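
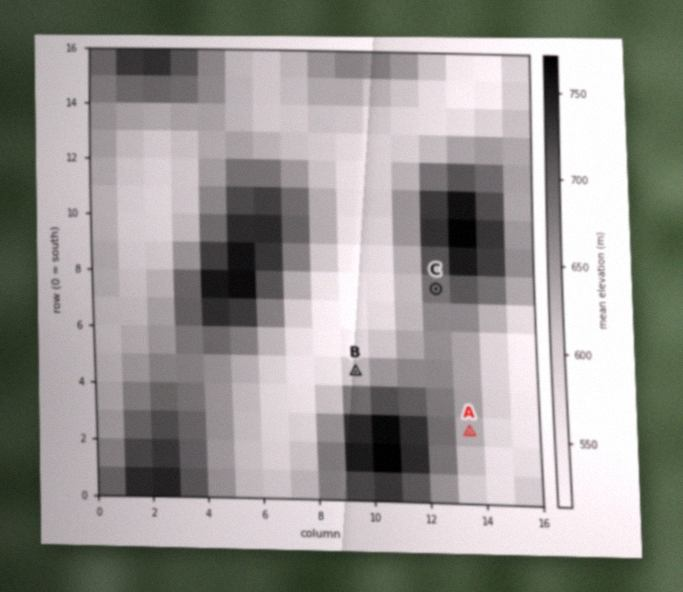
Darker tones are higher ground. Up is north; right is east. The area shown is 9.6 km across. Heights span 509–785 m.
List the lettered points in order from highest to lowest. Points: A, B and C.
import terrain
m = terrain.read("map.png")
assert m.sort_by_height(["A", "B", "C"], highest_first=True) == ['C', 'A', 'B']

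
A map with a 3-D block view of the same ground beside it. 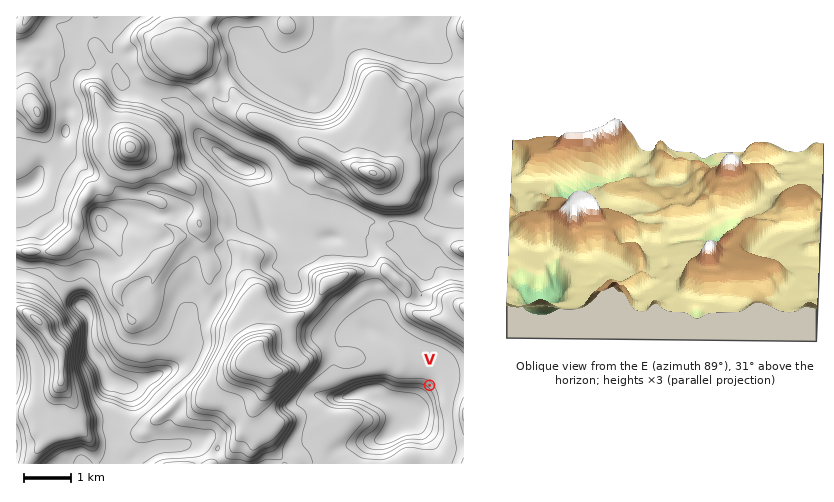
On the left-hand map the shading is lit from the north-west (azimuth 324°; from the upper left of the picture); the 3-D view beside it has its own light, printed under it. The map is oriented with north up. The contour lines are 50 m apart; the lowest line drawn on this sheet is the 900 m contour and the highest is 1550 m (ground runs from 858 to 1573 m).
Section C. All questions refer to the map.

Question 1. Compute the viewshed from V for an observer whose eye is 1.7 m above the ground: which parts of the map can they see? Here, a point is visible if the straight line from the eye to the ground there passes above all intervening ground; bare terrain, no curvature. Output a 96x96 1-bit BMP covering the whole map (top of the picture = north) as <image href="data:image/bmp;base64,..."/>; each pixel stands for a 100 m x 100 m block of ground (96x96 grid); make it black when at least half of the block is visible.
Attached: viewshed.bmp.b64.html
<image width="96" height="96" href="data:image/bmp;base64,Qk2+BAAAAAAAAD4AAAAoAAAAYAAAAGAAAAABAAEAAAAAAIAEAAATCwAAEwsAAAIAAAAAAAAA////AAAAAAAAAAAAAAAAP/v/gCMAAAAAAAAA////9/EAAAAAAAARwH////AAAAAAAAABwD////gAAAAAAAADwA////gAAAAAAAABwAf///gAAAAAAAAB4AP///gAAAAAAAAA8AH///gAAAAAAAAA+AH///kAAAAAAAAA+AH///kAAAAAAAAB/B////EAAAAAAAAP+P////EAAAAAAAAH+/////AAAAAAAAAH//////AAAAAAAAAD/////+AAAAAAAAAD/////+AAAAAAAAAB/n/gf8AAAAAAAAAB/h/gP4AAAAAAAAAB/wf4PwAAAAAAAAAA/4D4EAAAAAAAAAAA/4AAAAAAAAAAAAAB/4AAAAAAAAAAAAAH58AAAAAAAAAAAAAHj4AAAAAAAAAAAAAPDwAAAAAAAAAAAAAPnAAAAAAAAAAAAAAHmAAAAAAAAAAAAAADmAAAAAAAAAAAAAABmAAAAAAAAAAAAAAAGAAAAAAAAAAAAAAAGAAAAAAAAAAAAAAACAAAAAAAAAAAAAAAAAAAAAAAAAAAAAAAAAAAAAAAAAAAAAAAAAAAAAAAAAAAAAAAAAAAAAAAAAAAAAAAAAAAAAAAAAAAAAAAAAAAAAAAAAAAAAAAAAAAAAAAAAAAAAAAAAAAAAAAAAAAAAAAAAAAAAAAAAAAAAAAAAAAAAAAAAAAAAAAAAAAAAAAAAAAAAAAAAAAAAAAAAAAAAAAAAAAAAAAAAAAAAAAAAAAAAAAAAAAAAAAAAAAAAAAAAAAAAAAAAAAAAAAAAAAAAAAAAAAAAAAAAAAAAAAAAAAAAAAAAAAAAAAAAAAAAAAAAAAAAAAAAAAAAAAAAAAAAAAAAAAAAAAAAAAAAAAAAAAAAAAAAAAAAAAAAAAAAAAAAAAAAAAAAAAAAAAAAAAAAAAAAAAAAAAAAAAAAAAAAAAAAAAAAAAAAAAAAAAAAAAAAAAAAAAAAAAAAAAAAAAAAAAAAAAAAAAAAAAAAAAAAAAAAAAAAAAAAAAAAAAAAAAAAAAAAAAAAAAAAAAAAAAAAAAAAAAAAAAAAAAAAAAAAAAAAAAAAAAAAAAAAAAAAAAAAAAAAAAAAAAAAAAAAAAAAAAAAAAAAAAAAAAAAAAAAAAAAAAAAAAAAAAAAAAAAAAAAAAAAAAAAAAAAAAAAAAAAAAAAAAAAAAAAAAAAAAAAAAAAAAAAAAAAAAAAAAAAAAAAAAAAAAAAAAAAAAAAAAAAAAAAAAAAAAAAAAAAAAAAAAAAAAAAAAAAAAAAAAAAAAAAAAAAAAAAAAAAAAAAAAAAAAAAAAAAAAAAAAAAAAAAAAAAAAAAAAAAAAAAAAAAAAAAAAAAAAAAAAAAAAAAAAAAAAAAAAAAAAAAAAAAAAAAAAAAAAAAAAAAAAAAAAAAAAAAAAAAAAAAAAAAAAAAAAAAAAAAAAAAAAAAAAAAAAAAAAAAAAAAAAAAAAAAAAAAAAAAAAAAAAAAAAAAAAAAAAAAAAAAAAAAAAAAAAAAAAAAAAAAAAAAAAAAAAAAAAAAAAAAAAAAAAAAAAAAA="/>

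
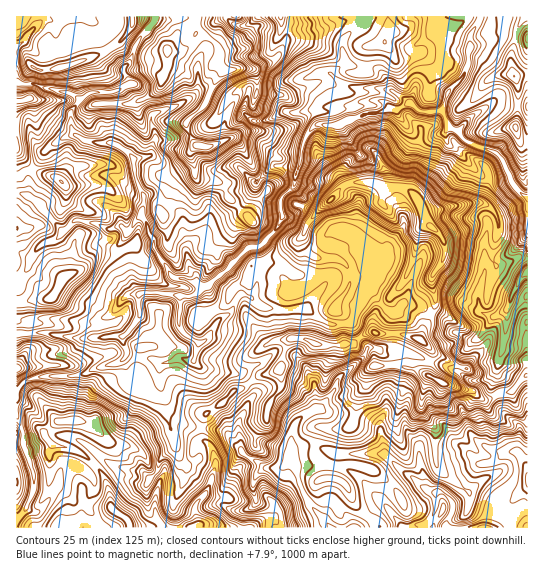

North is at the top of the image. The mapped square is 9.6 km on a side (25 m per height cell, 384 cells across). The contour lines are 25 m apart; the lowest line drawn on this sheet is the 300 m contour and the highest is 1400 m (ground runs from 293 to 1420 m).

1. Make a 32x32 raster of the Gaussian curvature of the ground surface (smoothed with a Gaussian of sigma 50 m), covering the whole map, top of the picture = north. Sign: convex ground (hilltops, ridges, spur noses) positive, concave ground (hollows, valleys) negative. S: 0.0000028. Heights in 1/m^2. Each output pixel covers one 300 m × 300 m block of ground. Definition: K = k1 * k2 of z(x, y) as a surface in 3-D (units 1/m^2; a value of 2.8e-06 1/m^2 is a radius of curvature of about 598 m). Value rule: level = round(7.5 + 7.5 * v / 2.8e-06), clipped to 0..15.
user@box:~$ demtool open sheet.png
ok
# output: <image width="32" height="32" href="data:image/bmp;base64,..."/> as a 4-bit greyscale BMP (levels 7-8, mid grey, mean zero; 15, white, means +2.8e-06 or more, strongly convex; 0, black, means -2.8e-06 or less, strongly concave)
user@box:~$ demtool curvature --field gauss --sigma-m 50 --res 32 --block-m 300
<image width="32" height="32" href="data:image/bmp;base64,Qk12AgAAAAAAAHYAAAAoAAAAIAAAACAAAAABAAQAAAAAAAACAAATCwAAEwsAABAAAAAAAAAAAAAAABEREQAiIiIAMzMzAERERABVVVUAZmZmAHd3dwCIiIgAmZmZAKqqqgC7u7sAzMzMAN3d3QDu7u4A////AHaXholUWZWjmGiHlohhpmhnd2uHToZqecaHd3enmYh4p3iXeMeJSKqEmJd2h5V3d4d3hXcqeJaDl3h4p3W3iJiJiHeH1XioO1iIdoeHd4d2eIiHeHiIeZBnd4hoikh3iEp5eJl2c4hviJeIl0SkyIRFeHp3d4loemmJdXdfeneYn3doiHh4imhWRoiIk9sAWaSVd3h4eIVGp7W2l2uj95iFemiVh3d4eXSmg+R0Q3map5aYaoeVh4lJxMGVfni5dIaId4Zlm3dmeHpn9ISaVVl2hXearFpXuHeKhliFJ6doaMiHh3V3aGeId3dZh015iXiHh3amWHSHiHiHd2uHZ4eIiLZ3tJe55HeHd3lamGd9Z4aGSVx5V4VKSHh5a4mXV4mHpaiEd3SaBqmId1t2Z714aFmKineG3fMJeY2VaKikiHaXpXZ2iUAvX4WmWWdWhHfLV2OXfEm/mpVIhrp6cpdChZi3llZbpixoaASWZ493u3mISHfNqBd2dcr5poSFmXh2eIh5CH9miTinZnR3bhd2eFqmdvhwpZc6tFaLSWeLuGL6ODeph8mYeHh7WU12ksSldn9MhCmUl3d2aWiIaLWbp3d0eIiNeauIeYh2h5d4R3eWk4l3hmd1dnh4aHhomIl3d4aId3iGd4d4iIZ3l3WId3iMhHaKeHmIZ4eXh3iG"/>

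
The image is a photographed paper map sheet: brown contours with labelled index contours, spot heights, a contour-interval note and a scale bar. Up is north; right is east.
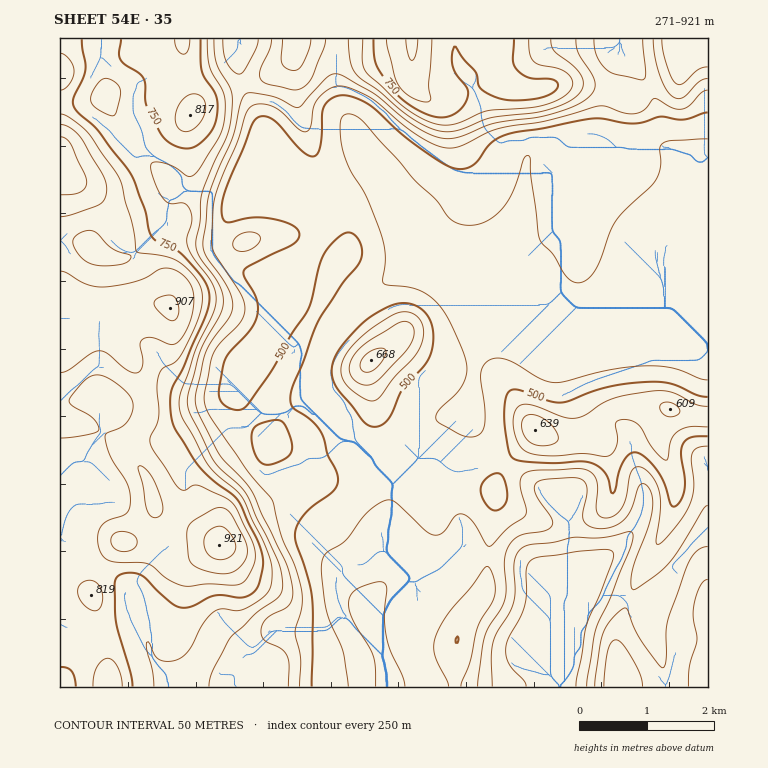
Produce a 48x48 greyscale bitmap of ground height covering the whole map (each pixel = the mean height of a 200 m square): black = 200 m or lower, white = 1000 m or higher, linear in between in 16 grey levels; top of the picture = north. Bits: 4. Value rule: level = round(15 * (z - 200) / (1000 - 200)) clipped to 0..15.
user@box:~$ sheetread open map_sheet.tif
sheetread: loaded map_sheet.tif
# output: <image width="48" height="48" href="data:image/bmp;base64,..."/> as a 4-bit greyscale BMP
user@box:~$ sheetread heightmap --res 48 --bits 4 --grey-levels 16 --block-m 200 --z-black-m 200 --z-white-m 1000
<image width="48" height="48" href="data:image/bmp;base64,Qk32BAAAAAAAAHYAAAAoAAAAMAAAADAAAAABAAQAAAAAAIAEAAATCwAAEwsAABAAAAAAAAAAAAAAABEREQAiIiIAMzMzAERERABVVVUAZmZmAHd3dwCIiIgAmZmZAKqqqgC7u7sAzMzMAN3d3QDu7u4A////AKq8uqmZmIiIh2VVREREVUMiIiIkVVREVaq8upmZmIiIh2VVREREVUMiIREjVVREVaq7upmZmYiIh2VURERFVVMiEREjVURERaq7qpqpmYiHd2VURERFVlQiEREjRURERaq7qpqqmZiHd2VEREREVVQyIREjRERERau7qaqqqZmId2VEREREVVVDIRESNERERbvLqqq7qqqph2VERERERVVDIRESNERERbu7qqu7u7uph2VERERERFVDIRESI0RERbu7qrvMzMy6h1VEREREREVDIRERI0RERLu7zLzM3dy5hlVEREREREVDIiIiIkRERKu8zMzM3d25dlVVRERFREVEMzIiIjRURKu8zMzM3dyoZlVVRERVVEVURDMzMzRVRKq7vMzMzduXZlVVVEVVVVVVVENEVDRVRKq7u8zMzMqHZmZVVVVVVVZlVDNEVUNWVKqrvMy7u6l2ZmZlVVVVVVZlRDM0VURWVKqrvMy7updmZmZlVVVVVVZlRERFZURmVKq7zMu7qXdmZmZlVVVVVVVVVVVWZlVmVLu7zMu6mHZlVmZVVVVVVVVWd3d3dmZ2VLu7vLu6l2ZlVmZVVVVVVVVWeId3dmd2Zsu7u7uph2ZmZmVVZlVVVVVWiHd3d3d3d7u7u8updmZmZlVVZmVVVVVWd2Znd3d4d7u7u8uodlVmZVVWd2VVVVVWZlVmZ3d3Zsu7vMupdlVWZlVnh3ZVVVVVVVVVVmZlVcy8zMu6hlVWZlVoiHZlVVVVVVVVVVVVVdzMzMzKhmVVZlVniYdmVVVVVVVVVVVVVdzMzMzLl2ZVVmVWeIh2VVVVVVVVVVVVVczMzM3cqHZVVmVVZ4h2VVVVVVVVVVVVVczM3d3duYdlVWZVVndlVVVVVVVVVVVVVczM3d3duYdlVWZVVVZVVVVVVVVVVVVVVczMzN3cuXZVVVZlVVVVVVVVVVVVVVVVVczMzMzMqHZVVVZmVVVVVVVVVVVVVVVVVcu7u8y6l2ZlVVZmVVVVVVVVVVVVVVVVVbu7u7uphmdmZVZmZVVVVVVVVVVVVVVVVbu7y7qphmd2ZlVmVVVVVVVVVVVVVVVVVczMy6qqhmZmZVVVVVVVVVVVVVVVVVVVVdzMy6qZhlVVVVVVVVVVVVVVVVVVVVVVVd3cu6mZh1VVVVVVVVVVVVVVVVVVVVVVVd3cuqmZl2VVVVVVVVVVVVVVVVVVVVVVVd3MupmamGVVVVVVVVVVZmVVVVVVVVVVVd3LqpqqqXZVVWVVVVVWZmZVVVVVVVVVVdy6qaq7qoZVVmVVVVVnd3ZlVVVVVVVVVcuqmqu7updVZ3ZVVWeJmYd3ZmVVVVVVVbqpmqu8updmd3ZVVniruqmZmIdmZnZmZrqZmqu7uph3iHZVZ5q7u6qqqqmHd3d3drqZmqu7upiImYd3iazLuqq7u6qYd3d4h8uqqru7qYiJmZiImrzLuqq6qqmHdmeJmLuqq7u7qXeJmpiImrzLqqu6qZiHZmeJmbqqq7u7qHd4mpmJm7zLqru6qYh3ZmeJmQ=="/>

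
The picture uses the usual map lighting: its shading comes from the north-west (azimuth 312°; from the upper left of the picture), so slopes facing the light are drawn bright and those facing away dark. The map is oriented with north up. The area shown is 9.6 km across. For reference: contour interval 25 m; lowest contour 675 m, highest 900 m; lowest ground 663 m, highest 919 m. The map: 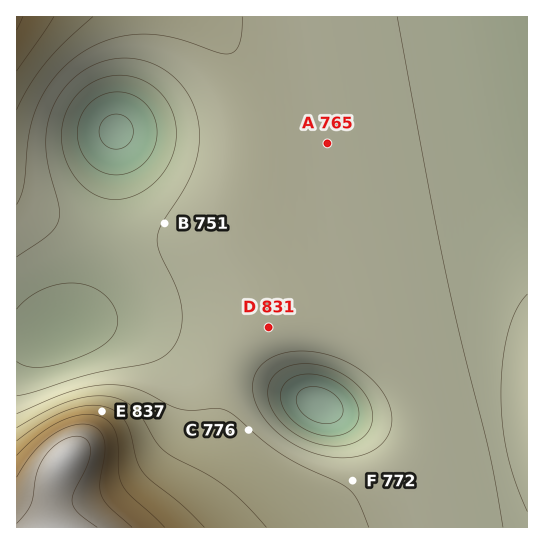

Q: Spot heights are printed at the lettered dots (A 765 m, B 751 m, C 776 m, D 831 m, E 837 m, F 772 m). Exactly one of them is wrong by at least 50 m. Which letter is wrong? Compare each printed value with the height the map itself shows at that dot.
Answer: D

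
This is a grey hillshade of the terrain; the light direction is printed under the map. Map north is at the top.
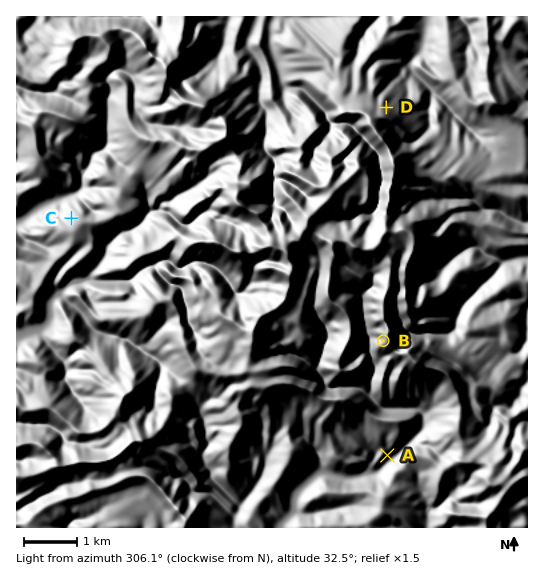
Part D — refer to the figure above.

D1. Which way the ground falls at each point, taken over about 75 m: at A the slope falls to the SE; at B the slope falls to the W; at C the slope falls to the NW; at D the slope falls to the NE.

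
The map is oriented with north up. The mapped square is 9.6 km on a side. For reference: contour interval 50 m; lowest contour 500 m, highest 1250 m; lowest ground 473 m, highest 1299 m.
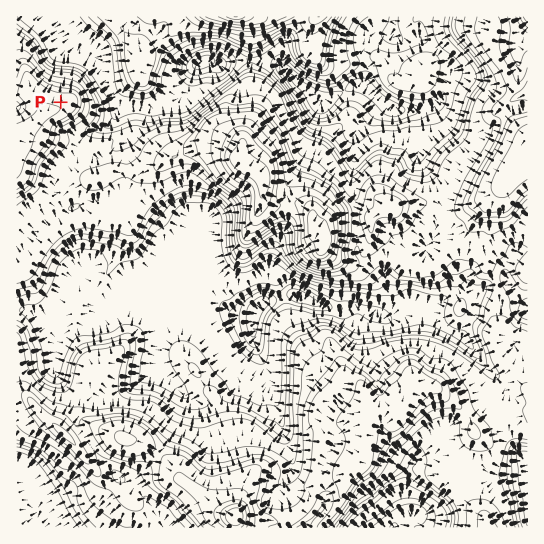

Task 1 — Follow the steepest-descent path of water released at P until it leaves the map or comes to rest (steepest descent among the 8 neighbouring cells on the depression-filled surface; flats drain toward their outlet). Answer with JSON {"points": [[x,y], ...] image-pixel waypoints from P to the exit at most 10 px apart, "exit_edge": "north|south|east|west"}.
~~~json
{"points": [[61, 102], [61, 91], [61, 81], [61, 70], [61, 59], [70, 50], [65, 39], [58, 29], [51, 18], [51, 17]], "exit_edge": "north"}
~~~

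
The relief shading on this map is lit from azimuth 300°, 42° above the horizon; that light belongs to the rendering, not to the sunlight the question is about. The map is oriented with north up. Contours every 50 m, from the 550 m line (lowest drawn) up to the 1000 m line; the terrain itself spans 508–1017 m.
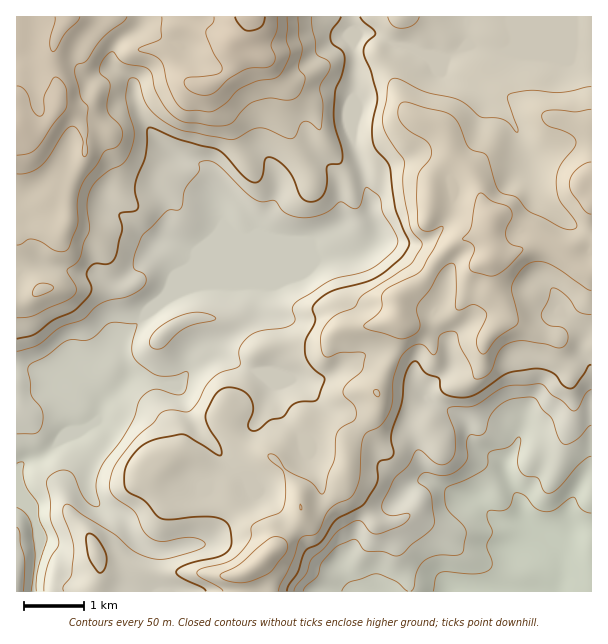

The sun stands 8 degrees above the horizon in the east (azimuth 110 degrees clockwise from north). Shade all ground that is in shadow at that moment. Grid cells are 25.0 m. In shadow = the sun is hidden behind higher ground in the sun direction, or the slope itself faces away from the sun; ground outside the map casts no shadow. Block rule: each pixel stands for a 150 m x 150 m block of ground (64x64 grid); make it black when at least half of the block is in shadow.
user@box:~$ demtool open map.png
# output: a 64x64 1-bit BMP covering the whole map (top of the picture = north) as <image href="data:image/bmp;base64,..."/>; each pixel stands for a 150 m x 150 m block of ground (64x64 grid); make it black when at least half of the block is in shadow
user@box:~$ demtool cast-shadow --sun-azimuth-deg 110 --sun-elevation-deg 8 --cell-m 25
<image width="64" height="64" href="data:image/bmp;base64,Qk0+AgAAAAAAAD4AAAAoAAAAQAAAAEAAAAABAAEAAAAAAAACAAATCwAAEwsAAAIAAAAAAAAA////AAAAAAAwAAAAAAAAAHMAAAAAAAAAcAA/gAAAAAAzAP/gAAAAAD8B//AAAAAAPwB/8AAAAAA/AB/wAAAAAHwAA4AAAAAAeAQAEgAAAAB4AAAOAAAAAHgAAB4AAAAAQPAAHgAAAABA8AAMAAAAAEH4AAAgAAAAAfgAADAAAQAB/AAAMAAAAAP+AAAQAAAAAf4AAAAAAAAA/gAAAAAAAAAOCAAAAAAAAAA8AAAAAAAAAHwAAAAAAAAAfgBwAAAAAAB+ADwAAAAAAB4AAAAAAAAAAAAAACAAAAAAwMAAIAAADAHAwABgAAAOAEHgAHAAAAcAB+AAMAAAA8AP84AAAAAAwA/HwAAAAAAAD+PAAAAAAAAH/8AAAAAAAAf/4IAAAAAAAf/4wAAAAAAA//zgAAAAAAB//mAAAAAAAA//AAAAAAAAB/+AAAAAAAAD+YAAAAAAAAP4IAAAAAAAA/hgAAAAAAAD+GAAAAAAAAP8IBwAAAAAA/gAPAAAAIAD+AB+AAABAAP4AH4AAAAAAMAADgAAAAACQAAAAAAAAAPAAAAAAAAAA8AAAAAAAAAHwAAAAAAAAA/AAAAAAsAAD8AAAAAHwAAHwAAAAAfAAAfAAAAAB8AAA4AAAAABAAAAAAAAAAAAAAIAAAAAEAAAAwAAAAAAAAACAAAAAAAAAAAAAAAAAAAAAAAAAA=="/>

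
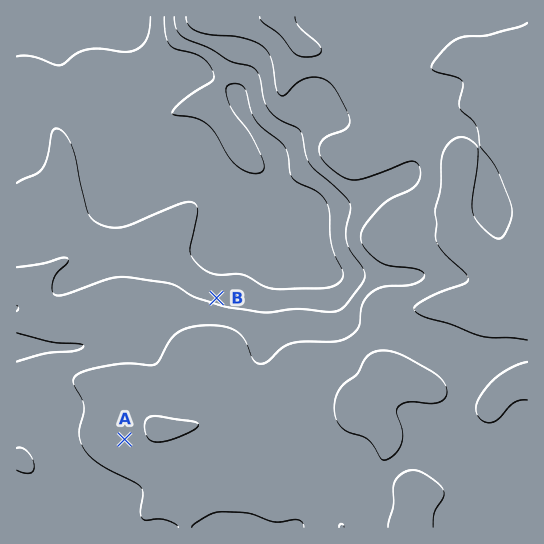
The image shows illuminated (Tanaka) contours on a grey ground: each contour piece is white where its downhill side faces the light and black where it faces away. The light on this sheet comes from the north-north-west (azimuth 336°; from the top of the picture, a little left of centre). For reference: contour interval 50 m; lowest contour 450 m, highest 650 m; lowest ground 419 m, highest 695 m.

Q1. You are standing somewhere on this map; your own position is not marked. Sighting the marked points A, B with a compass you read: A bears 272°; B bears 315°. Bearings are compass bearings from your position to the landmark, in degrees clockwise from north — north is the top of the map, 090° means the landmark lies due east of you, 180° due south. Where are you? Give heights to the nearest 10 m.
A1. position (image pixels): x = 366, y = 448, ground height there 650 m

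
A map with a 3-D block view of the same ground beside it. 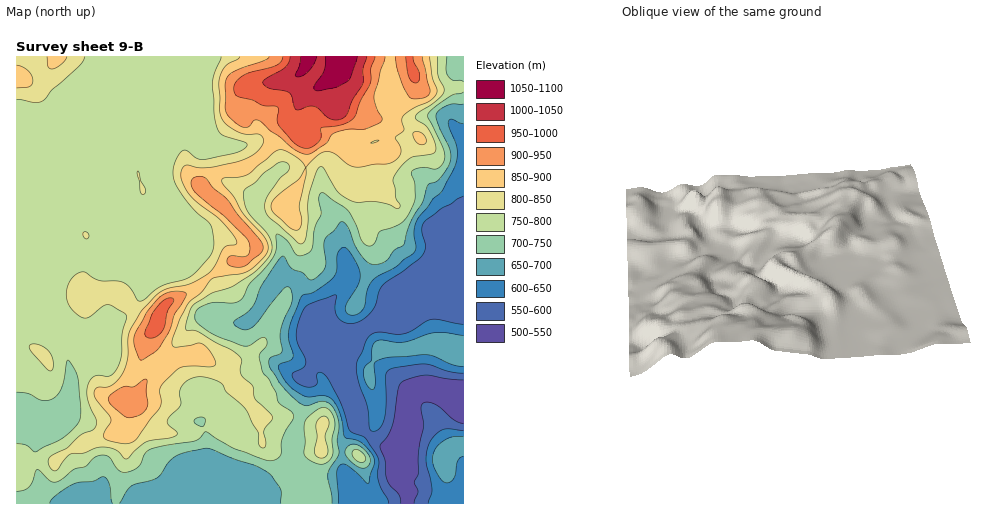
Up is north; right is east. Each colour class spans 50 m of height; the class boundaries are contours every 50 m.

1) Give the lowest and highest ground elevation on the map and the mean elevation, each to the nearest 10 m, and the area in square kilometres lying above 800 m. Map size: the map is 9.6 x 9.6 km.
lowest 510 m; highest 1070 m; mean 760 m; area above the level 26.1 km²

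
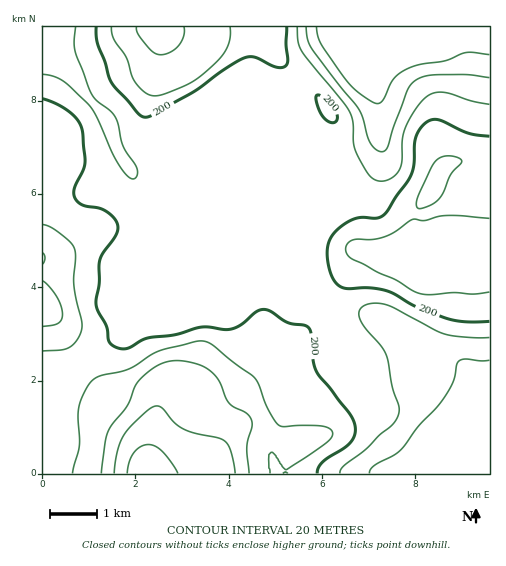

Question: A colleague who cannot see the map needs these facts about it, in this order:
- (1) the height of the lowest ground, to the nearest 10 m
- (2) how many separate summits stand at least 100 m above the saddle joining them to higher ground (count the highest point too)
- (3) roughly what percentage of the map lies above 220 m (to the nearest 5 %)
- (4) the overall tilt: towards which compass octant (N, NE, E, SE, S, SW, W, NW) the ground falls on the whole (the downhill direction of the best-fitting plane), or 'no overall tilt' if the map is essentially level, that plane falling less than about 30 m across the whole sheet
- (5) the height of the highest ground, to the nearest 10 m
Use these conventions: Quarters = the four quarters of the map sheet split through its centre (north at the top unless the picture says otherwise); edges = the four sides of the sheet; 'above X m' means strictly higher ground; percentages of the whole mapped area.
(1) About 120 m is the lowest elevation on the sheet.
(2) There is 1 summit with 100 m or more of prominence.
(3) About 20 % of the map lies above 220 m.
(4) The general tilt is down to the north-east (the land rises towards the south-west).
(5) The highest ground is at about 290 m.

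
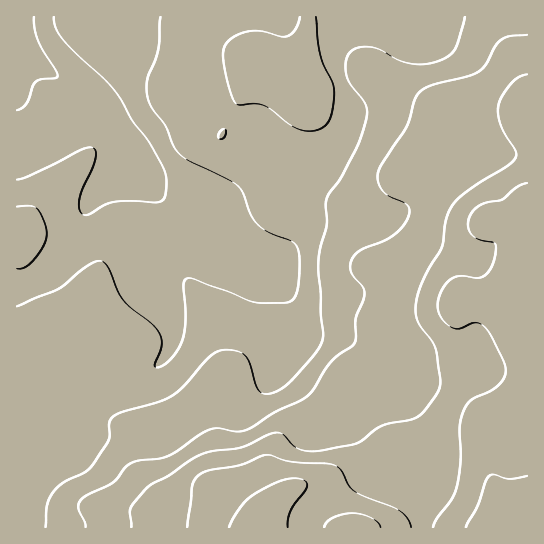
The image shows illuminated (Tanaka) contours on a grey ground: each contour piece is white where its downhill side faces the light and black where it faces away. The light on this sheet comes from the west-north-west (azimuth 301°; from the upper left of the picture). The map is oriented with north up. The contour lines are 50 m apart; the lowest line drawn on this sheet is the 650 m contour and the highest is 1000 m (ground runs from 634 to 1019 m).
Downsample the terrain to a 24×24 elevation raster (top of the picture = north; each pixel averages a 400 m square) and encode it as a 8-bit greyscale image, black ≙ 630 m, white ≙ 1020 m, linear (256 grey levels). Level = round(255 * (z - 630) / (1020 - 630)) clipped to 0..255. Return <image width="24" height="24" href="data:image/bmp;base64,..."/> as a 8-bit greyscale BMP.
<image width="24" height="24" href="data:image/bmp;base64,Qk12BgAAAAAAADYEAAAoAAAAGAAAABgAAAABAAgAAAAAAEACAAATCwAAEwsAAAABAAAAAAAAAAAAAAEBAQACAgIAAwMDAAQEBAAFBQUABgYGAAcHBwAICAgACQkJAAoKCgALCwsADAwMAA0NDQAODg4ADw8PABAQEAAREREAEhISABMTEwAUFBQAFRUVABYWFgAXFxcAGBgYABkZGQAaGhoAGxsbABwcHAAdHR0AHh4eAB8fHwAgICAAISEhACIiIgAjIyMAJCQkACUlJQAmJiYAJycnACgoKAApKSkAKioqACsrKwAsLCwALS0tAC4uLgAvLy8AMDAwADExMQAyMjIAMzMzADQ0NAA1NTUANjY2ADc3NwA4ODgAOTk5ADo6OgA7OzsAPDw8AD09PQA+Pj4APz8/AEBAQABBQUEAQkJCAENDQwBEREQARUVFAEZGRgBHR0cASEhIAElJSQBKSkoAS0tLAExMTABNTU0ATk5OAE9PTwBQUFAAUVFRAFJSUgBTU1MAVFRUAFVVVQBWVlYAV1dXAFhYWABZWVkAWlpaAFtbWwBcXFwAXV1dAF5eXgBfX18AYGBgAGFhYQBiYmIAY2NjAGRkZABlZWUAZmZmAGdnZwBoaGgAaWlpAGpqagBra2sAbGxsAG1tbQBubm4Ab29vAHBwcABxcXEAcnJyAHNzcwB0dHQAdXV1AHZ2dgB3d3cAeHh4AHl5eQB6enoAe3t7AHx8fAB9fX0Afn5+AH9/fwCAgIAAgYGBAIKCggCDg4MAhISEAIWFhQCGhoYAh4eHAIiIiACJiYkAioqKAIuLiwCMjIwAjY2NAI6OjgCPj48AkJCQAJGRkQCSkpIAk5OTAJSUlACVlZUAlpaWAJeXlwCYmJgAmZmZAJqamgCbm5sAnJycAJ2dnQCenp4An5+fAKCgoAChoaEAoqKiAKOjowCkpKQApaWlAKampgCnp6cAqKioAKmpqQCqqqoAq6urAKysrACtra0Arq6uAK+vrwCwsLAAsbGxALKysgCzs7MAtLS0ALW1tQC2trYAt7e3ALi4uAC5ubkAurq6ALu7uwC8vLwAvb29AL6+vgC/v78AwMDAAMHBwQDCwsIAw8PDAMTExADFxcUAxsbGAMfHxwDIyMgAycnJAMrKygDLy8sAzMzMAM3NzQDOzs4Az8/PANDQ0ADR0dEA0tLSANPT0wDU1NQA1dXVANbW1gDX19cA2NjYANnZ2QDa2toA29vbANzc3ADd3d0A3t7eAN/f3wDg4OAA4eHhAOLi4gDj4+MA5OTkAOXl5QDm5uYA5+fnAOjo6ADp6ekA6urqAOvr6wDs7OwA7e3tAO7u7gDv7+8A8PDwAPHx8QDy8vIA8/PzAPT09AD19fUA9vb2APf39wD4+PgA+fn5APr6+gD7+/sA/Pz8AP39/QD+/v4A////AGJxhJeks8TL2+z0/Pbs7/Tx4c7M4/P4+F1sgJKeq7zG1+bt9fjw6N3Pxb+/0u319lhibHeJmqe2zdjc5Onp4c6+vb29yejy8lZeY2l5hYiUq7a9y8e5ubq7wcLAyePr7VVaXmVxeHd7i5STpK2fm6GtuLy/y+Dk5lhbX2NpcHN0fIaBg5OXlpedpKq2xdvh5F1gY2BZWWBseYN+bnOHlpqYmqGsvMnU32FlamhfVlBYbXp3Zl9xjZuXmqGru77J3F9ma2hkXFFOXmxrYlddeI6WnaGvwsTR41hfY2FfV05LWGFfXVZZc4mXnKi/0tDb6k9UWFtXS0RJVFZTT09ZdYiTm6rI2tjf6ktKT1ZQQEBLT0xGQUNXd4qSlqO/09TZ41FHRUxIOD5JSUQ+PEBWeY2TlZqvw8rT3FlMPT5BNTlCQT49Q0xZcoSMkZajvc/S1lVKNzE5NjM2NzlCVl9jbnuCiZKfu9TU1EZFNisrKywxNTlKX2hqb3aCj5SYqcLO1C43Ni0nJig2Qk1YYGltbXKEl5qVlqO1xSclLC4oJi5IW2ZmY2htbW57kJmVlZahsx4fHiUnKT1VZW5raGtubm1zhJWXlZamvREYFhYgNk1XXmpubXJ1cW1weo+clpquwwwQEBUrRFFYXmhzdnh5c25yeYaVl5youQsNFipBTE9XYGt5f3t5cHB0dXV4gYycqggTLEFKTE5WYWx4fnd3bG1vbGZmbn6RmgghPUdISU1XYWZqbGtxamVmZWRkaXeEig=="/>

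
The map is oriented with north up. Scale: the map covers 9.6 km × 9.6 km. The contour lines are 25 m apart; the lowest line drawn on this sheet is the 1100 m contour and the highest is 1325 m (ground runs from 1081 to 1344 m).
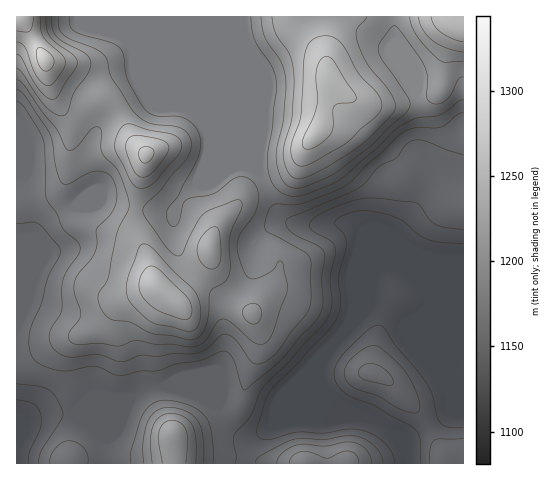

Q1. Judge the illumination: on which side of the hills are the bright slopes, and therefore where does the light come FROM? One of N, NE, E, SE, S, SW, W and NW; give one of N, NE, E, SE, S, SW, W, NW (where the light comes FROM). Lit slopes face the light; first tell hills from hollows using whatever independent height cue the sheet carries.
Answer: NW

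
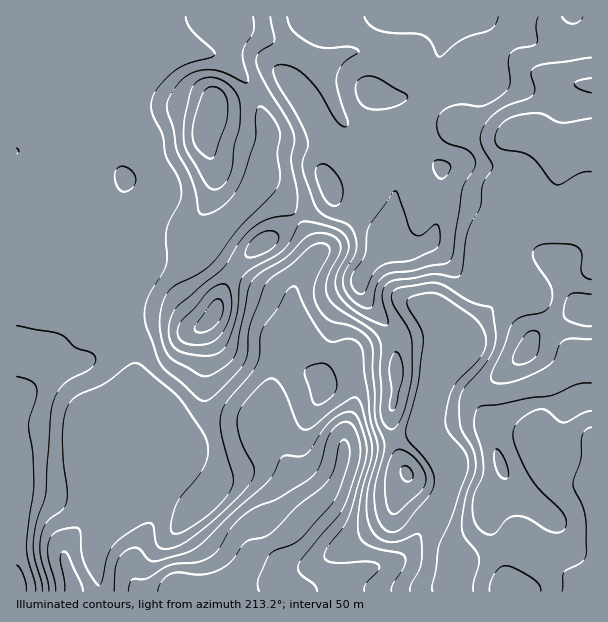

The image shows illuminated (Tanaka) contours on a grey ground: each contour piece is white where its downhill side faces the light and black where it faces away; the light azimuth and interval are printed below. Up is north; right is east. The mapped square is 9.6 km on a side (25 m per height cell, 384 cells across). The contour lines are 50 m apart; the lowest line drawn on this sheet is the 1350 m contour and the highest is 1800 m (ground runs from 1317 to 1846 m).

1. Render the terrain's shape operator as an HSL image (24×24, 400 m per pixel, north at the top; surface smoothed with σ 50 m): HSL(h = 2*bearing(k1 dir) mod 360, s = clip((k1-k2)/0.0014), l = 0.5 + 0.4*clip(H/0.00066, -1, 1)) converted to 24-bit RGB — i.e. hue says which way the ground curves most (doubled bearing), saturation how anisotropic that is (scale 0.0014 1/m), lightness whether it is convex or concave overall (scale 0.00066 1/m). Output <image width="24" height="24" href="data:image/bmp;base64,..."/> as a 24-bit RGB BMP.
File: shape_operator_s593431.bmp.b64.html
<image width="24" height="24" href="data:image/bmp;base64,Qk32BgAAAAAAADYAAAAoAAAAGAAAABgAAAABABgAAAAAAMAGAAATCwAAEwsAAAAAAAAAAAAA6/TXWCK2KghK6P2mOSdf6YEjGyQQg4wnR4U4T5KSnnidpFakhZ5VaJVRQp6MS2yzi3S2w5KIPluKfaStu9u/qnzKsEKjf2t39PxyHwwnLSSa9OKvKCBO4FOi0Ge4WMOPb62cOHp8Vph2RHm815DcyoPAljRGSWkTHWMwxLKBeEtsbqQ7ir42cC42m3ZTYKOc9tiDNhlSGaV/2IKLwGPIH3SR9cLXyKJfOoM1PVxmYpZPOHNONINszmO84TjI7NnKDqaSQaOpzlC/xc+Pe3lJd09ZmMiQQ3mn6KaBOUi4WpmrQoB9wIOiT2myOpm3+dLn0ozHK3ZrWp1RO4NFK3FKHC9h0mqt7drDwpVLB1JJcy+36dXAjVKnftnNicnIiT6Uz7iQTmCMhHOXU2GHW5F6p4SEQHuAsJJe6Ku9tYTbQ3q6sW+jO6JkAyk5oVnF6LOq8OzbA0LODUVg8Jd8itGBWbmTdzQ8gF93xamEW3aJWWGCf2CAY4RxlpZtdW2GSXVv1dl9cWqXqVWzqFWMpMiABh9AGkVJ6vap3PPLbwpsGAwnzOdisuCZZjBxtnNtVoaTtalznZFuPjhwknmPc5GQfYB4dV99k1lEqtt5ZFVtdlB8vVV45c5ZCxMoMB1U3/+TUlsDhiKJSkrDpO6evYtIQTdUwqdNS3A7p7J2nXpiNUdXbItaf4VogHl6ajBbvs1tqL9GTWBTT0Ztg2mX8rW5ECKkAEuN//PMCmKKJzqHuIaUf8h4zm+5iFjKhnjWyGHTvJKuul6pn1elUZdcVoBZbTJThFpVs8iDuZx5VIBtM1BuaoyFvcKWjXfRAw1d//zKKIXmDj9gea3K41+Cho4kS4YkMY1Zq4DQkYZZk2WVknyys5W9UlKfXS2dwnxjk7I/t8JwerS6I1aiXry8uJF8jzZhGB9m9frR2HtqJjxsFWE9xjGu9rvay5DPNqKCXXk4hIKvnHqucXaQlH+GkUyeOiV95q3e68fjh992R5OAMDpfan9miigkkEkzGDIZrv92zYCrMy6NfW1/Dz00pchm4bGymz6HhFc+g35bfXJWh3Bhg2xoXFKDRl+nacyf3onV+NzTMjuOVlqJJSBisVt9tCZ8g/SNe/+yfTFRYiZFaR0nNN59O819sltw6jbTyL7hg3NwgH9/gH9/gH9/YHmFSoCXdLB0Q4aX/tvNnCh2THZcHjR0aljKx3Tm6//MKg4JSjIRJ0NIheOoXb7HaoFgUy0uUrc4YMxzf4CAgH9/gH9/gH9/foB/Q2xupa1KKms20DEr/3eYfYg5FXY/CFtYY4nF/8zOxTDvqKLZU7zYWOmTT0VzgFZ2dlCnotqhRIFMgH9/gH9/f3+AgX58fYB9VlGBrp18bpdYHWdd7qPt+tH5m2bbDCUnDSsI3elYyKCZaGbB3a+5VVubPkpuVYyoas28tH12u2K3gH9/gH9/f3+AlmeMd5hdUnSEa3efznN9MIRBFXY31ZpR9SS74yftXPHHMMirza2UTlV9yqV8rVKbVIqaWHl/coZUdHhRlplTf39tdoVzf3+AbVOGv6CATI2KQUhgyEw90dV2IHZnT35LiDRryHNyoeq0Mk9zx7RlalGCvaxlo4BZWoWDcUtobJlkZm6So4B/dot+YJqIfn+ATV+RuM2uiUOkYS1osL1g1uS5PGKOMjljckifwO7BwjV4fUxnY71Ff0yKsb+SzJLCSnDFdYjUjr7OSV6Xj4irioyxgGKjfn6AZYV8nZNTYD9ydjWk5Oi5msZqXliFJEB/SJh03dhPXEStiXjCcY62XXGcVcx6uWZhoJA4N3E1lz03d1M+Z4A6hXlchGZrf3+Af4B/gHt/bTSBQKCi5s6u0b+gVn2aMxRHhptLoumaai9zoJY3hn1IiK1chXpBY1E3z38xN0cvXWM7ppFzbW6ggH9/gH9/f3+Af3+Ae3yAM1uufHy3a8mM8OnbcRu3aR18mOWfY7twZSiAysawgqXFh3WxxF6lUVewz5ekY3K+a7zQX7K8dHGmgH9/gIB/f3+Af3+Af3+AP4FtPa2Ied2q31dBVgBEitvMqd65fDd/Spa0lsyZmlOdm1CQspdyXJewuH+suHqohEQ9YkwvbnI3f4B/gH+Af3+Af3+Af3+Af4B/RHxCaF0WeFwfR6DFtM9phSsckHA7SY0+gnYtcVwpQFMwyqpYbXNIboFCn1NIh2W4hIHGfHa0gH9/f3+Af3+Af3+Af3+Af3+AekqNo62Oa6SSRmlrkktUrYqlprOqbGmgjFe2uozNZZjJcbqsqYezf6Cvb42capJ/h1eEfJub"/>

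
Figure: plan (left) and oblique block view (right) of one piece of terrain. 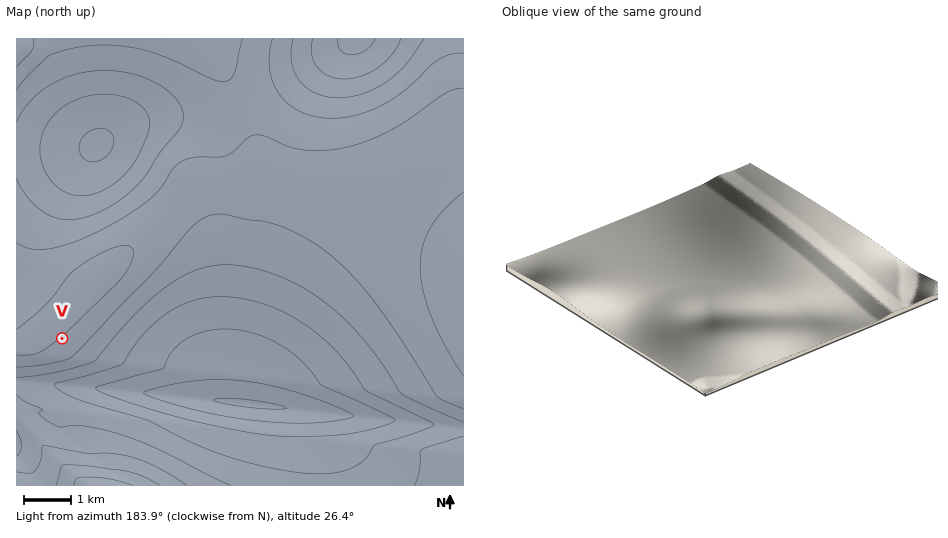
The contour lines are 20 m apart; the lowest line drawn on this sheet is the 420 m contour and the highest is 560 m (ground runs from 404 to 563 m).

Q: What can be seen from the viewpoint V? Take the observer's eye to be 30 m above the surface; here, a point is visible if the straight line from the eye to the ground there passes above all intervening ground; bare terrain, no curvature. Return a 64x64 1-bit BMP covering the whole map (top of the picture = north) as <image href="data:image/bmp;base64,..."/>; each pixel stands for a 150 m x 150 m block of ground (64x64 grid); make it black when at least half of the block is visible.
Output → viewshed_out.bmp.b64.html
<image width="64" height="64" href="data:image/bmp;base64,Qk0+AgAAAAAAAD4AAAAoAAAAQAAAAEAAAAABAAEAAAAAAAACAAATCwAAEwsAAAIAAAAAAAAA////AAAAAAAAAAAAAAAAAAAAAAAAAAAAAAAAAAAAAAAAAAAAAAAAAAAAAAAAAAAAAAAAAAAAAAAAAAAAAAAAAAAAAAAAAAAAAAAAAAAAAAAAAAAAAAAAAAAAAAAAAAAAAAAAAAAAAAAAAAAAAAAAAAAAPAAAAAAAB///AAAAAAD///+AAAAAAP///AAAAAAA///wAAAAAAD///AAAAAAAP//+AAAAAAA///4AAAAAAD///gAAAAAAP///AAAAAAA///8AAAAAAD///wAAAAAAP///AAAAAAA///8AAAAAAD///wAAAAAAP///gAAAAAA///+AAAAAAD///8AAAAAAP///wAAAAAA////gAAAAAD///+AAAAAAP///8AAAAAA////wAAAAAD////AAAAAAP///+AAAAAA////4AAAAAD////gAAAAAP///+AAAAAA////2AAAAAD///9+AAAAAP///P8AAAAA///5/8AAAAAf//f/4AAAAAD/z//8AAAAAAAP///AAAAAAA////gAAAAAD////wAAAAAD+f//wAAAAAAA///wAAAAAAD///wAAAAAAH///wAAAAAAf//+AAAAAAB///4AAAAAAH///AAAAAAAf//4AAAAAAB///gBAAAAAD//8AEAAAAAP//gAQAAAAA//8ABAAAAAD//gAEAAAAAH/8AAA=="/>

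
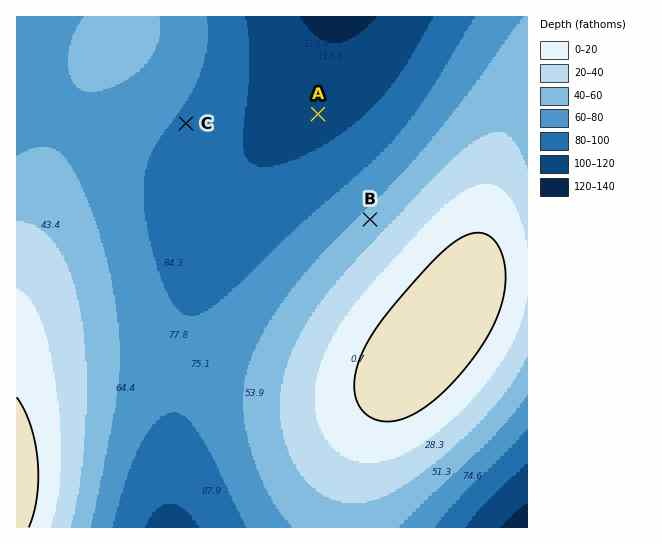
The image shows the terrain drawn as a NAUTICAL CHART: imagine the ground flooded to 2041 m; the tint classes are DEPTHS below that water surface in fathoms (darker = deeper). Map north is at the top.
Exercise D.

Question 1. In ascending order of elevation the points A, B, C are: A C B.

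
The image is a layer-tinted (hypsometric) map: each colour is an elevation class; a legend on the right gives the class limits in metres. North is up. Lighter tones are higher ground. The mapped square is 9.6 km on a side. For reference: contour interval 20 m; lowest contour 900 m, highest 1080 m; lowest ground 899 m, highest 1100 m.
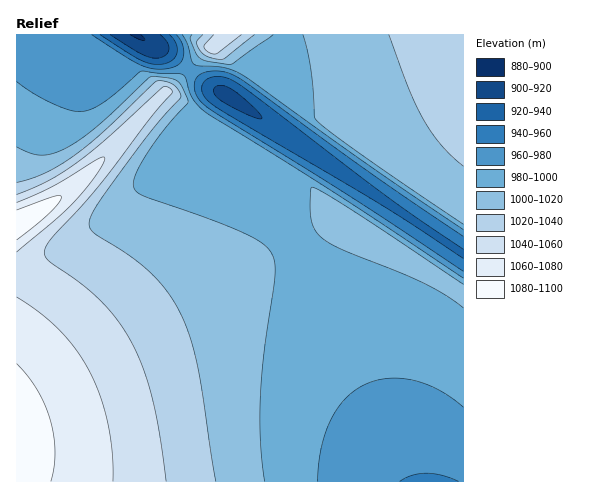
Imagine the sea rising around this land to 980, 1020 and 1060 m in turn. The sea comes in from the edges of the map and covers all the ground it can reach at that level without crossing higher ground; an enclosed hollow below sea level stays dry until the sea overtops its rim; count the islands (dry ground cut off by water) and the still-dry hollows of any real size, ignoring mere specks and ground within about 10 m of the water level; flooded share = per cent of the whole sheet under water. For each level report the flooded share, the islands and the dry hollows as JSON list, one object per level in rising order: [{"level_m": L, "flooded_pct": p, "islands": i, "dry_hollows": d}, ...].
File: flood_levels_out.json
[{"level_m": 980, "flooded_pct": 18, "islands": 0, "dry_hollows": 0}, {"level_m": 1020, "flooded_pct": 71, "islands": 0, "dry_hollows": 0}, {"level_m": 1060, "flooded_pct": 92, "islands": 0, "dry_hollows": 0}]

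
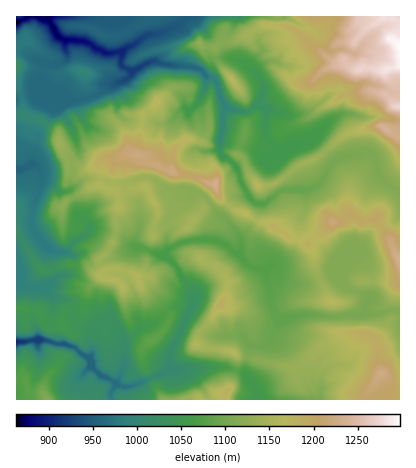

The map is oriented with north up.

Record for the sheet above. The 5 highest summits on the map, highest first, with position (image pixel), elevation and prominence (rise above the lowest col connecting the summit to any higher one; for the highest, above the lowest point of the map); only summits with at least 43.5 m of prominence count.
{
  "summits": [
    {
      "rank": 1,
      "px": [216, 184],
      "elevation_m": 1232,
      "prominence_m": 83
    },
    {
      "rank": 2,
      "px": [382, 374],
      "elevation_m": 1226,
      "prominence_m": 114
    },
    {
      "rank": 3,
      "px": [220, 304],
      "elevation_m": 1183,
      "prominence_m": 73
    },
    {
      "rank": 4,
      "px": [228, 392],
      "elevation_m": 1181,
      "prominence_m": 103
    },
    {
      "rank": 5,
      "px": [232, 78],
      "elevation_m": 1166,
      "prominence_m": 70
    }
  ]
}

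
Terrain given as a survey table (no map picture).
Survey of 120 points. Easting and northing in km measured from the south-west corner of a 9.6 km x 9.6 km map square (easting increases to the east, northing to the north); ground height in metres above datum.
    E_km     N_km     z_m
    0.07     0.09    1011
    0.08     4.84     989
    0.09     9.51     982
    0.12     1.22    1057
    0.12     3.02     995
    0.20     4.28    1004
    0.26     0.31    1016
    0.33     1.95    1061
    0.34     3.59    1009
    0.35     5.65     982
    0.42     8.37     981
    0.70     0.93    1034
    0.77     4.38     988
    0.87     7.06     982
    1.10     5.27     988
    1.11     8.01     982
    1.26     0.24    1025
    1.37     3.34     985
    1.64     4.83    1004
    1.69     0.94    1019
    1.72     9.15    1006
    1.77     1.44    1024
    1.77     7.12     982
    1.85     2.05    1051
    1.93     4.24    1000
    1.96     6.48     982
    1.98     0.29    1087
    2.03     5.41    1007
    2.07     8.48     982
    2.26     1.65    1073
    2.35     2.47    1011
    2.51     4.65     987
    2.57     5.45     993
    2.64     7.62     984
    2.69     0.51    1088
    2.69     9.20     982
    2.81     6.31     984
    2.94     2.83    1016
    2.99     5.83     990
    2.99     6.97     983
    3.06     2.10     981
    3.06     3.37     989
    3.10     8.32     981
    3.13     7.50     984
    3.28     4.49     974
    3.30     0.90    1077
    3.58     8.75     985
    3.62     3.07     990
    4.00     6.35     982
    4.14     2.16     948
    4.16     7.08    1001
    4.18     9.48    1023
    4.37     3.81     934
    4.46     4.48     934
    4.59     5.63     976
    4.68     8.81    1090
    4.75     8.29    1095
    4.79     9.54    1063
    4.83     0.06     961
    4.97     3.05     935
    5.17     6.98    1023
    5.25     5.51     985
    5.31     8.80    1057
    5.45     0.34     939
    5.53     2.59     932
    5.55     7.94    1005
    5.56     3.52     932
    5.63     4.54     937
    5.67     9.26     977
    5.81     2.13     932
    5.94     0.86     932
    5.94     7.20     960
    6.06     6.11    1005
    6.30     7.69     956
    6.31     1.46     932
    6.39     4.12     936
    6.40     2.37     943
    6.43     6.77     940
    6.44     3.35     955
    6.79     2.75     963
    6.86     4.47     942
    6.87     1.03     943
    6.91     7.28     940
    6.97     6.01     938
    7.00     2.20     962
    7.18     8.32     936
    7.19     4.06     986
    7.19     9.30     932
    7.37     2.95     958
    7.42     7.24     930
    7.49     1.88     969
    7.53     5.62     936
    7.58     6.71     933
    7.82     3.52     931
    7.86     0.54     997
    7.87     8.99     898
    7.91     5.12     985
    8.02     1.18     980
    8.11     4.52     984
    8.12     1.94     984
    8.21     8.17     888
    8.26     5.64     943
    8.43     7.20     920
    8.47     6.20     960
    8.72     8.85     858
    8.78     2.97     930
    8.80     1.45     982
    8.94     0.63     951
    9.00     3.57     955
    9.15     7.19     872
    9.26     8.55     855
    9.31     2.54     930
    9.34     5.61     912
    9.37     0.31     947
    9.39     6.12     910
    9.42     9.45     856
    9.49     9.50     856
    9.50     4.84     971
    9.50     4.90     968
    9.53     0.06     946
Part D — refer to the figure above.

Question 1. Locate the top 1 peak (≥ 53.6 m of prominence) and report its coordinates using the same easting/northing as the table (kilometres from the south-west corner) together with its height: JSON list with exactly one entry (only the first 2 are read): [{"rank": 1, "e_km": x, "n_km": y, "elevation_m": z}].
[{"rank": 1, "e_km": 4.64, "n_km": 8.51, "elevation_m": 1098}]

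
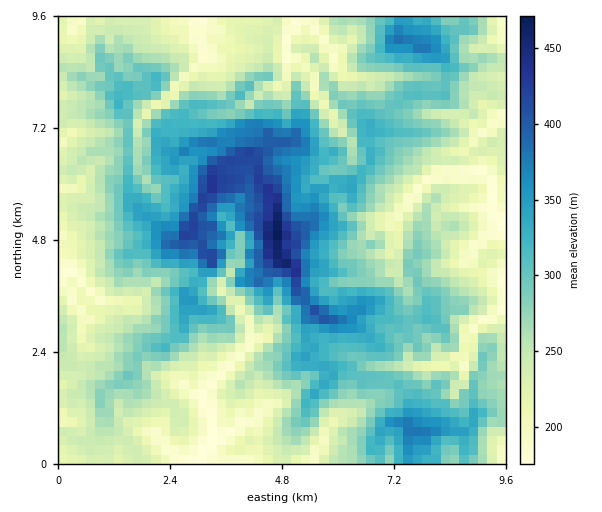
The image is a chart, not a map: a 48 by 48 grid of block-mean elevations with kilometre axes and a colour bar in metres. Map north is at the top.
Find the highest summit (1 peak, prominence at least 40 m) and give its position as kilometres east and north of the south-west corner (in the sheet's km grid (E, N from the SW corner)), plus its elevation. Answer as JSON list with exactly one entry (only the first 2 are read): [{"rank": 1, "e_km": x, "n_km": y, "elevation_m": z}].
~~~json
[{"rank": 1, "e_km": 4.64, "n_km": 4.91, "elevation_m": 481}]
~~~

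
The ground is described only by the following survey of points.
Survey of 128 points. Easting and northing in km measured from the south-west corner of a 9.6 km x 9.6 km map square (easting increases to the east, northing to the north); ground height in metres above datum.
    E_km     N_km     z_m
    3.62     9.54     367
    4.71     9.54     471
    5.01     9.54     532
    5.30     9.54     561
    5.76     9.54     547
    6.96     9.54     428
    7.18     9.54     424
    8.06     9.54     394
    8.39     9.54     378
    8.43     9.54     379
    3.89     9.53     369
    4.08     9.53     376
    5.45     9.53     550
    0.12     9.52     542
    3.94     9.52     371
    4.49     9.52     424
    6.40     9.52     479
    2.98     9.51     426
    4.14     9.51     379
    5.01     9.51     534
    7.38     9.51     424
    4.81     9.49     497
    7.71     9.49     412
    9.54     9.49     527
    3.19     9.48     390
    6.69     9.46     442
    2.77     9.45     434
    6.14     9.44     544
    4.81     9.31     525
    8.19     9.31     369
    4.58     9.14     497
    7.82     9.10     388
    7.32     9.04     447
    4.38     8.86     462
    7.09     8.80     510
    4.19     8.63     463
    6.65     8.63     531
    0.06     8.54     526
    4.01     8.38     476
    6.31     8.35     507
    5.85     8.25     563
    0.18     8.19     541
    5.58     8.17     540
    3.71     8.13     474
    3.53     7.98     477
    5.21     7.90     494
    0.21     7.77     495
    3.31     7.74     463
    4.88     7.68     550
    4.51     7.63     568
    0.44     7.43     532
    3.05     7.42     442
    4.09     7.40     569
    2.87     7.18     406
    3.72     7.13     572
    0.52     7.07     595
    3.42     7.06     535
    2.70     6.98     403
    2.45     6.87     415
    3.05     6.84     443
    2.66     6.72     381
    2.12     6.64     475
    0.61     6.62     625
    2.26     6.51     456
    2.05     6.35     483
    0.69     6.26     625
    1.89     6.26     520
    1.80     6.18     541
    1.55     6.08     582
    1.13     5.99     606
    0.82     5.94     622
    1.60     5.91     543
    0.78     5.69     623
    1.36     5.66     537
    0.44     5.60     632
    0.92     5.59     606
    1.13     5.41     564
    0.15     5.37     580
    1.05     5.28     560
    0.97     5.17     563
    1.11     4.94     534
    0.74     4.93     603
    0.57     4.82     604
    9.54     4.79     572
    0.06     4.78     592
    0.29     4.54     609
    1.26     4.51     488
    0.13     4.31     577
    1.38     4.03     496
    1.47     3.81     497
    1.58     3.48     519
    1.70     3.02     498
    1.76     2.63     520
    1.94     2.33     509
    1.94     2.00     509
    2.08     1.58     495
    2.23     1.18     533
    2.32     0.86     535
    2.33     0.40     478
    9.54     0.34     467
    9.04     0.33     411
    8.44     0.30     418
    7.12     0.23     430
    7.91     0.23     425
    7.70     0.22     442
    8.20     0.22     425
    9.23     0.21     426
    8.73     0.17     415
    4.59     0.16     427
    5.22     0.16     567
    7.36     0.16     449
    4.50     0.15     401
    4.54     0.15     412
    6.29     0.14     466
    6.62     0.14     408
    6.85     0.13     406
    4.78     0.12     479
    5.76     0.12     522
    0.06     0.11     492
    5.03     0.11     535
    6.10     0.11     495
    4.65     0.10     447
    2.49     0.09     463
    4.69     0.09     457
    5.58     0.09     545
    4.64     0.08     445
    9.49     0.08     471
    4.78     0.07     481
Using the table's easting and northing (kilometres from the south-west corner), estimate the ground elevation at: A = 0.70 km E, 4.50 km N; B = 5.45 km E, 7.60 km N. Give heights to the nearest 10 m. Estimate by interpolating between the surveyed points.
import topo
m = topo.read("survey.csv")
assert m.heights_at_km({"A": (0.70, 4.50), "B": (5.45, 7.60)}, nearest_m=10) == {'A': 580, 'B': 540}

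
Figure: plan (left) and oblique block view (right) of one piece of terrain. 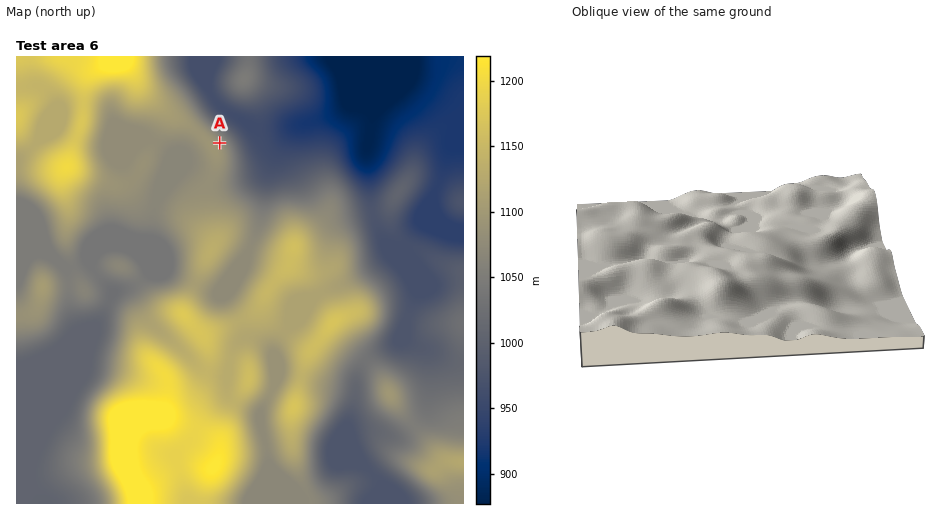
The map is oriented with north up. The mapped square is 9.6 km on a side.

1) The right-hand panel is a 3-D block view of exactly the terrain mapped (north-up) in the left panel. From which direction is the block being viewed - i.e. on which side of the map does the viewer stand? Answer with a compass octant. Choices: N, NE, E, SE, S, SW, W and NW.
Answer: E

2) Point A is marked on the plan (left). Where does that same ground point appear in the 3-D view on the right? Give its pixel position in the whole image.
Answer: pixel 828 240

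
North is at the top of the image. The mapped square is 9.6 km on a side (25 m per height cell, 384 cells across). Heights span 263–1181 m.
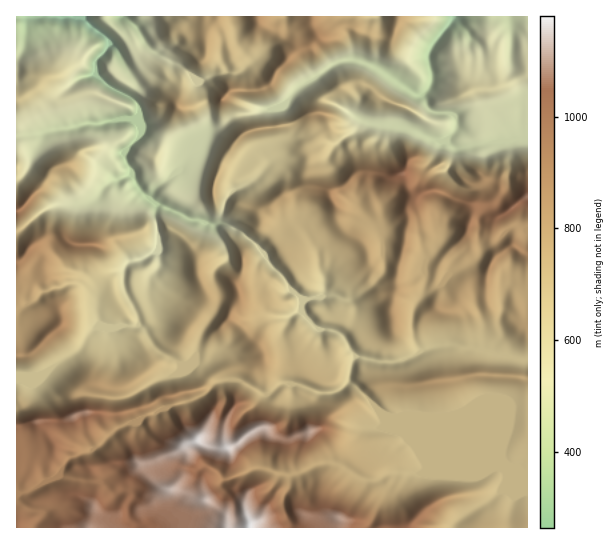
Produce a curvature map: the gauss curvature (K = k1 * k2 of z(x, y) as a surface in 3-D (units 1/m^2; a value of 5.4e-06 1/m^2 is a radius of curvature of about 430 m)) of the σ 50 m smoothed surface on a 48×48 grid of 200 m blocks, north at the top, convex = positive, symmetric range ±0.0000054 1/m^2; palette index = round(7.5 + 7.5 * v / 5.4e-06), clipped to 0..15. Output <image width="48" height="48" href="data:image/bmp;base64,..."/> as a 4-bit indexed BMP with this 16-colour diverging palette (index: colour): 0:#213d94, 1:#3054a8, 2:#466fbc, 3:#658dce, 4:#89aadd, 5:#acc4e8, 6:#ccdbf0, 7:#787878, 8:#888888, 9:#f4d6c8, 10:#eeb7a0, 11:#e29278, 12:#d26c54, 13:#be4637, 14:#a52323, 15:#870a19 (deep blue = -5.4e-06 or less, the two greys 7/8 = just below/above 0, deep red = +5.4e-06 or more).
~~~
<image width="48" height="48" href="data:image/bmp;base64,Qk32BAAAAAAAAHYAAAAoAAAAMAAAADAAAAABAAQAAAAAAIAEAAATCwAAEwsAABAAAAAAAAAAlD0hAKhUMAC8b0YAzo1lAN2qiQDoxKwA8NvMAHh4eACIiIgAyNb0AKC37gB4kuIAVGzSADdGvgAjI6UAGQqHAId4h4d3h4h3iHh4iHlneIiEloSIl4iHeHeHiHhoaXeHeGhoeHTHeKeHiHiYiId3h3iHiHqId3eHe2ZoeJiXh3h3iHeqV3d3h3d3iId4eXimd4iKmHZ4d4iHeHd3d3d4d4iHhnaHeGeHd4oYiIiHd3iHd4iHd4h3d3h4aahoeHiGd1h6l2d3d3eIeIiId4h3d4d4dneHemd4eniZmXd3iHd4d4d4iId3eIiJd5iIeHdpdlx3iHl4d2d3h3eIiIh3d4h3d3iYiId4mXdnZ0VthlZ4h3eIiIh3eAqGd3h4aneHdXZ4roRv6pmIh3d3d4iIiIyie7d3dzmKiKZ1eId4YWh3d4h3d3iIh2eYhrh4aGc2qKb5WGmHd1iId4h3d3iIh4mXhFd4h2rIhlXHeniHiIo4h3h3d4iIh3iId5l3iIaId1lVeHl3iVh6h3eYh3iIh3Z3d5h4eHiIh2d3h3d4iIaXd3iId4h3hod3d3eId4h3eIh3imeId4Z4d4d3d3eIeHmHd3eIh3Z3h4iIeHd4eIeHiHh3d3eHh4iXdneHiHd4h3eHmIeHW3eXZ3h4h3iHeIiIxniIeHiJhnp1d3eXpYaHe3Z4h3h4iXiHx3d3h4h3d4qHl3h2h3d4iXZ4h4d2iHd4iId4h4h3dohXd4h4l4d4iXeLeIeXd4d5p3iHh3d4d3hpaHlEiHl4doiId3iIiHeEZXh3iHd3eGfIh4l6eId2eId2iHd3d3eZd4d4eHd3iGekd2aYiIeIhoh3iHd4h5h3h4dniId4mGdUSHiId3eIeHh4h4eoljh2Z3dnp2l4eZevfJiId4h3h2iHaHmFiH5lm691eGh3eIZqV2h3d3iId7d4dWlGx4iDxodXaaiXeIeApHh3eHeHiEl4qKlIWAOXiId4ecDoibdnuIiId3h3iUd4d8SYifhZeYd4hmVnd1CWd4eIhmd3d5eImFZ3qEqLmHh3dol3YPDZd3iIipiHmJqKZqd2dKxnlnd3h3eXhveHiJhXbEiHeUeXF4aGjIcEd2d4doZ3hqd3eHd3eEd2mVNoeXlpZ5l6nHd5eXd4d4eId3h3eoqWWtd2en1oS5l522p4Oqp3eHOIh4h2eHZ3eM86WGinh2h2dXdoaYd4iHd5iIeId4d4iKlqaneHhneHd3Zol2RoiHepmIiHd0eIhUd3eHh4h3eHeGeItaQ4eJVtppJ2hnaHiHd4iHh3d3iIh4eIV2d5eKEyaZU/zmqGeZc3eXh3h4d3h4d547vPcE9Wqn16hop5fIc2h2eHd4d3d4h4gmeYgk9VmEVXIYdbiHmIi5eHeIeHZIlodmZ2q3uya8mYiPWIiIdod4d4eGmZh1u6Z3h2NXJoiEeYZnmXeHh4d3h3d3h3d6P5Z3eYj1eHiEt4WVZodVeHiHd3mId4iHUjd3iHeIiHiok6iIqXl2eHmHd4iIeHeH+LeHWHeHd2elaHmZZ5XYiHmIeIeHeIeZhViHfXeHeXhmeHl0VnPXh3V2iXeHhnmAypWWeGiIhG54h4eHeIh5eZTGdnhw=="/>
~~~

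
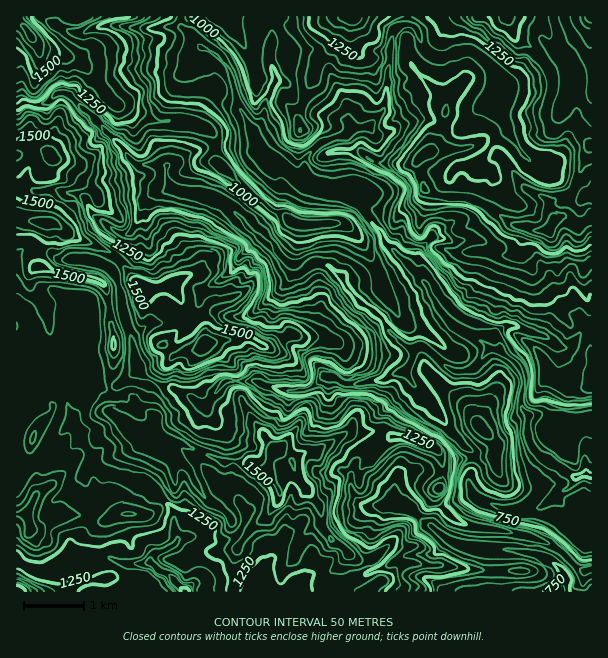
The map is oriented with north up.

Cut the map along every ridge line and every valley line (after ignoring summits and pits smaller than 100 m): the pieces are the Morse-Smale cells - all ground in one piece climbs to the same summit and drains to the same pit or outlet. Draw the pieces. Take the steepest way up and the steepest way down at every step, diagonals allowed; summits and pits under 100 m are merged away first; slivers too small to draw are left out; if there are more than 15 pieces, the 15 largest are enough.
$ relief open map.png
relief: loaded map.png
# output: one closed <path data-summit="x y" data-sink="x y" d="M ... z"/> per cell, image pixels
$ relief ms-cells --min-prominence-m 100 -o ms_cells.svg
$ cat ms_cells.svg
<path data-summit="507 17" data-sink="591 476" d="M564 16l-156 0 0 7-10 3-7 10-3 48-4 26-16 17-6 1-12 0-2-8 0-15-12-19-10-21-11-13-16-2-12 4-6-4-11 0 2-15-3-19-87 0-1 11 8 5 14 17 13 6 12 14 12 39 12 21 8 23 42 29 7 0 17 7 25 8 29 35 5 12 29 28 4-5 2-15 18-22 18-9 15-3 10-11 12-26 0-6-4-4-7-1-6-7 16-19 15-13 3 1 12 22 14 15 15 6 31 24 10-1 0-137-20-24z"/><path data-summit="30 35" data-sink="591 476" d="M180 16l-163 0-1 91 8-4 18 1 20-12 9 4 32 30 31 37 6 3 22-2 4 3 2 13 6 10 36 6 20 10 41 43 9 15 10 10 9 0 18-12 10 3 16 13 7 15 12 11 10 6 14 14 4 8 9 10 16 8-5 13-4 6 0 5 10 12 10-2 15-18 15 6 15-2 5-3 12-19-8-8-19-9-13-10-10-13-14-27-17-19-22-19-5-12-25-31-10-7-46-13-18-16-21-12-8-23-12-21-12-39-12-14-13-6-10-13-12-9z"/><path data-summit="206 342" data-sink="591 476" d="M179 190l-20 2-10 4-5 5-5 17-7 13 1 9-3 8-21 21 6 6 5 12 4 30 9 24 1 15 7 18 26 14 9 2 22 13 9 1 11-15 9-7 28-2 11 6 12 4 27 1 7-3 14-12 16 8 9 1 20-5 10 0 14-7 11-2 9-21-16-8-9-10-4-8-36-31-9-17-14-11-7-3-9 3-12 9-9 0-10-10-9-15-41-43-20-10z"/><path data-summit="276 449" data-sink="591 476" d="M78 367l-12 8 0 18 6 27 7 9 1 9 6 8 36-19 6 0 6 5 9 13 40 18 9 10 4 12 8 10 8 9 10 4 12 15 14 6 16-9 14-20 0-11-10-21 3-12 5-8 18 16 4 13 21 27 3 21 9 14 8 5 11 12 7 3 11-1 0-16 5-12 9-14 2-9-9-2-9 1-7-2-9-16 0-14 5-12 21-21 2-19 2-8 32-27 2-3-9-12-10 1-14 7-10 0-20 5-9-1-16-8-14 12-7 3-27-1-12-4-11-6-28 2-9 7-11 15-4 0-63-31-5 0-22 15-9 0-11-9-12-6z"/><path data-summit="44 222" data-sink="591 476" d="M63 92l-6 2-10 9-23 0-8 5 0 194 5 2 6 8 5-13 10-9 8 0 10 5 18 17 0 20-8 15 6 7 4 18 13 7 11 9 9 0 22-15 3 0 1-5-5-12-1-15-9-24-4-30-5-12-6-6 21-21 3-8-1-9 7-13 5-17 11-8 19-4-6-9-3-14-25 0-6-3-31-37-32-30z"/><path data-summit="549 228" data-sink="591 476" d="M509 130l-12 8-21 24 6 7 7 1 4 4 0 6-12 26-10 11-15 3-18 9-18 22-2 15-3 6 9 9 14 27 10 13 13 10 19 9 9 9 10-1-3-15 8-7 18 2 20 8 16 10 9 2 10-9 5-12 10-4 0-125-10 0-31-24-15-6-14-15z"/><path data-summit="276 449" data-sink="185 591" d="M128 427l-6 0-15 7-18 11-3 4 6 7 2 6 8 8 42 14 28 25 3 4 1 24 3 3 7-4 3 2 4 4 7 18 0 10-8 14 14-2 42-2 18 6-1-16 20-35 6 0 9 5 10 8-3 27-6 9-7 6 0 2 32 0 18-11-1-12 5-15-23-23-3-6-3-21-21-27-4-13-15-14-3-2-2 2-6 17 10 22 0 11-14 20-16 9-14-6-12-15-10-4-8-9-8-10-4-12-9-10-40-18-9-13z"/><path data-summit="30 35" data-sink="591 476" d="M516 326l-12 0-8 7 0 6 3 11 18 15 6 10-1 32 7 10-1 21 6 11 8 8 31 18 3 2-2 5-34 24-13 4-17 0-19-5-17-9-5-10 0-4-7-6-16-4-36-2-11 5-3 7-2 21 7 5 7 0 9 8 13-13 8-15 1 15 16 17 18 8 31 2 36 10 21 12 18 18 11 1 2-2 0-93-6-3-2-36-8-11-9-5-29-7 6-4 4-18 11-21 1-18-1-5-11-10z"/><path data-summit="27 513" data-sink="185 591" d="M86 448l-10 8-10 15-13 13-8 3-9 8-5 12-5 7-10 1 0 46 14 9 18 2 26-12 25-4 11 2 13 6 23 0 5-3 4-8 16-6 7-7-3-9 0-18-3-4-28-25-42-14-8-8-2-6z"/><path data-summit="483 429" data-sink="591 476" d="M498 349l-9 0-8 13-10 8-15 2-15-6-15 18-11 3 6 9 21 21 9 15 21 20 2 13-5 11 0 10 5 9 17 10 10 3 35 0 33-21 7-10-34-20-12-13-2-6 1-21-7-10 1-32-6-10z"/><path data-summit="206 342" data-sink="591 476" d="M414 385l-34 29-2 8 0 16-8 11-15 13-5 12 0 14 9 16 7 2 19 0-3 4 0 6-9 14-5 12 1 17 15-9 32-34-8-8-7 0-7-5 0-17 5-11 11-5 21 0 22 4 15 7 6-16-2-13-21-20-9-15-21-21z"/><path data-summit="353 17" data-sink="591 476" d="M407 16l-137 0 2 23-2 11 11 0 6 4 12-4 16 2 11 13 10 21 12 19 0 15 2 8 12 0 6-1 16-17 4-26 3-48 7-10 10-3z"/><path data-summit="27 513" data-sink="591 476" d="M60 355l-6 0-10 6-11 0-17 7 1 146 9 0 5-7 5-12 9-8 8-3 13-13 10-15 10-9-6-9-1-9-7-9-6-27 0-21z"/><path data-summit="206 342" data-sink="561 591" d="M417 516l-33 34-16 10 4 7-3 5-23 10 0 3 5 5 147 1-3-41-24-2-15-4-15-9z"/><path data-summit="30 35" data-sink="561 591" d="M437 490l-7 13-12 13 23 19 15 9 15 4 24 2 1 38 2 4 94-1-1-21-12 0-18-18-21-12-36-10-31-2-18-8-16-17z"/>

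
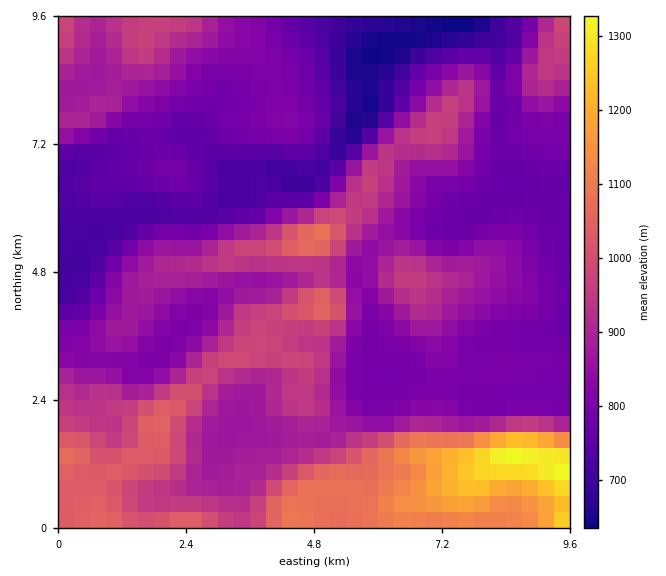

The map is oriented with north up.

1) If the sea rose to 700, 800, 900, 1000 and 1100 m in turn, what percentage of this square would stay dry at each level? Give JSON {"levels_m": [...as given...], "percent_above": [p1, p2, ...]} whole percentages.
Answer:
{"levels_m": [700, 800, 900, 1000, 1100], "percent_above": [96, 67, 35, 15, 6]}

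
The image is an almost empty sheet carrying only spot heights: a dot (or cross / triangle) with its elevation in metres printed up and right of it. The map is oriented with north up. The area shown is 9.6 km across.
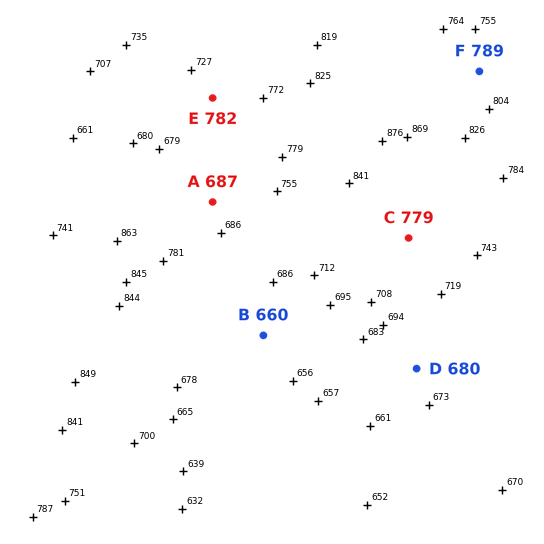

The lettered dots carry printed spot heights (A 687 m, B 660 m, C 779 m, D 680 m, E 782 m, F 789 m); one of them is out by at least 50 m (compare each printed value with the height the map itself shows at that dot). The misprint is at E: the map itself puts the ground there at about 719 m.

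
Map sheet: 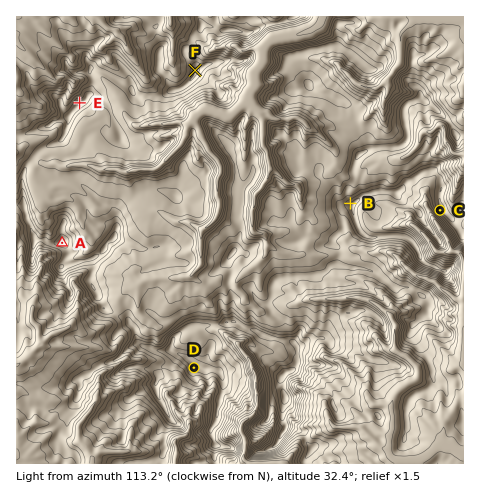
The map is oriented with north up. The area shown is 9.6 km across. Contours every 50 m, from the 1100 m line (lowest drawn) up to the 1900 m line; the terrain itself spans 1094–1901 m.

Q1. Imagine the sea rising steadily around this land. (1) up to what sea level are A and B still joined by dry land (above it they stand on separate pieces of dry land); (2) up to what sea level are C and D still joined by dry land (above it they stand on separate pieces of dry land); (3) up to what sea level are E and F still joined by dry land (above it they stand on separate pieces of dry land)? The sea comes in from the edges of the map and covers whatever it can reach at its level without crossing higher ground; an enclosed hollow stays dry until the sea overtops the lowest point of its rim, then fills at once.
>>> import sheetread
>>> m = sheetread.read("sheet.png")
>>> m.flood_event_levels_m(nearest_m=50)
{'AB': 1500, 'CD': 1550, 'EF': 1450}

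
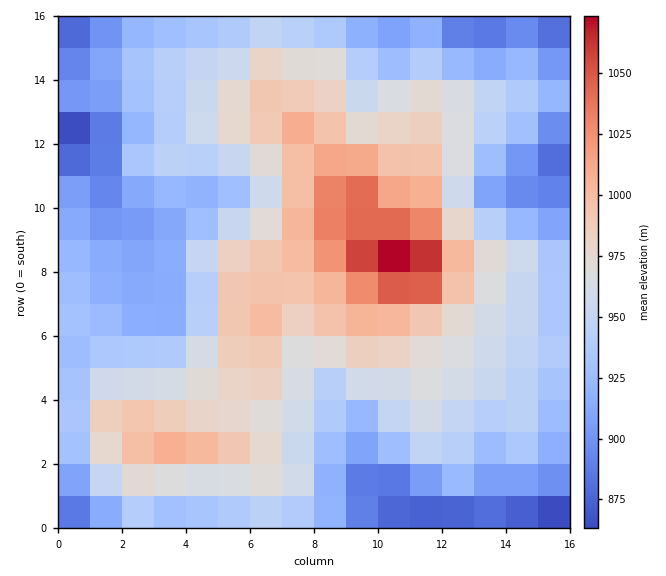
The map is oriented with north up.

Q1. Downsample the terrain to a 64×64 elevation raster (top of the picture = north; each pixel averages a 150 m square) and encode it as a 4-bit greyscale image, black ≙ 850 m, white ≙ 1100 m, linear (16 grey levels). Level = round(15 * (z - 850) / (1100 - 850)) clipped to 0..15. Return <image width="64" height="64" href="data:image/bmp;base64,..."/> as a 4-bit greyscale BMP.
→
<image width="64" height="64" href="data:image/bmp;base64,Qk12CAAAAAAAAHYAAAAoAAAAQAAAAEAAAAABAAQAAAAAAAAIAAATCwAAEwsAABAAAAAAAAAAAAAAABEREQAiIiIAMzMzAERERABVVVUAZmZmAHd3dwCIiIgAmZmZAKqqqgC7u7sAzMzMAN3d3QDu7u4A////ABIiMzNEVVRERVVVVVVVVVVURDMyIiIiEREREiIiIhEQIiMzREVVVURVVVVVZmVVVVVEMyIiIiEREREiIhEREQAiIzRFVmZlVVVVVVZmZmVVVUMyIiERERESIiIiERERESIzRFZmdmZVVVVVZmZmZmZUQyIiERERIiIzMiIiERERIjNFZnd3ZmZWZmZmZ3d2ZlRDIiEREiIjMzMzIiIiIiIzNFVnd3d3dmZmZnd3d3dmVEMiIiIiIzREREMzMzMzIjNFVneIh3d3d3d3d3d4d3ZUQzMiIiMzRFVVRDREREMzRFVneIiIiIiIiIiIiIiHdlREMzIjNERVVVVEREVURENEVmeIiZmZmZmZmZmIiIdmVEREMzNFVVZmVUREVVVURERWZ4iZmZqqqZmZmYiHd2VUREQzNFVmZmZVREVVVVRERFZ3iJmZqqqpmZmIh3d2ZVVVRDNFVmZmZlVUVVVVVENFVniJmZmqqqmZiIh3d3ZlVVVEM0VmZmZmZVVVVWVUQ0VWeJmZmZmZmYiIiHd3ZmZVVUQ0RWd3ZmZlVVVmZVRERVZ4mZmZmZmIiIiId3d2ZmZURERWZ3d2ZmVVVmZmVUREVniZmYiIiId3d4iHd3d3ZlREVVZ3d3dmZlVmZmZVREVWeImYd3d3d3d3iIiHd3dmVVVVVnd3d3ZmZmZmZlVUVVZniId3d3d3d3eIiIiHd2VVVmZmd3d3dmZmZmZmVVVVVmd4d2Z3d3d3eIiIiId2ZVVndmZ3d3d3dmZmZmVVVEVVZmd2Znd3d3eIiIiId2ZVVnd3Znd3d3d3dmZmZVVURFVVZmZmZ3d3d4iIiIh3ZmZmd3d3d3d3d3d3ZmZmVVVERVVVZmZmZ3d4iIiIiHdmZnd3iHd3d3d3d3dmZmZlVURVVVVVVVVmZ3eIiYiId3d3d4iIiIh3d3d3d2ZmZmVVRVVVVVVVVVVmd4iJmYiHd3iIiIiIiId3d3d3ZmZmZlVVVVVVVURERVZ3iImZmIh3iIiZmZmYiHd3d3dmZmZlVVVVVVVEREREVWeImZmZiHiImZmZmZmIh3d3d2ZmZmVVVVVVRERERERFZ4iZmZmIiImZmZmZmZiId3d3ZmZmZVVVVVREREREREVniZmZmYiIiZmZmZmZmYiId3d2ZmZlVVVVVERERERERVeJmZmZiIiJmaqqqqqpmYiHd3ZmZmVVVVVERERERERFV4mZmZmYiZmZqqqqq7uqmYh3d2ZmVVVVVEREREREREVniZmZmZmZmZqqqrvMzLqpmId3ZmZVVVVURERERERERWeJmZmZmZmZmqu7zN3dy6mYh3dmZlVVVVRERERERERVZ4iZmZmZmZmqvMzd7u7bqYiHdmZmZVVVVERERERERFZ4iIiZmZmZmavM3d7u7tupiHd2ZmZmVVVEREREREREVniIiImZmZmavM3d3e7u3KmYh3d3ZmZVRERERENERERWd4iIiJmZmaq8zc3d3u3cqpiId3dmZVRERERDM0RERFVnd4iIiZmaq7zMzN3d3cuqmYh3dmVVRERERDMzRERERWZ3d4iIiZqru7zMzd3cuqmYh3dmVURDRERDMzM0REREVmZ3d3iJmqu7u8zMzMu6mIdmZlVERENERDMzMzNERERVVmZneImqu7u8y7u7u6qHdlVUREREQ0REMyIzMzNEREVVVWd4maq7zMzLuqqqqYdlVEQzMzMzREQzIjMzNEREREVVZniZq7zMzLuqqqqph2VEMzMzMzM0QzIiM0RERERERFVmeImqu8zMu6qqqqmHZUMzMyIiMzMzMiM0RFVUREREVVZ3iJmqvMy7qqqqmYdlRDMzIiIiMzMyI0RVVVVURFVVVmd4iZqrzLqqqqqZh2VEQzMiIiIjMyIjRVVmZVVVVVZmZ3iImau7uqmaqZiHZlREMyIiIiIiIiNFVmZmZVZmZmd3iJmZq7qpmZmZmId2VUQzMiIiIhESNEVWZmZmZmZ3d4iZmaqqqpmImZmIh3ZlREMyIiIRERI0RVVmZmZnd3eIiZqqqqqZiIiImYiHd2VUREMiIgAAEjNEVVZmZmd3iIiZqqqqmZiIiIiIiHd3ZVVURDIhAAESIzRFVVZmd3iIiJmaqqmYiHeIiIiId3dmVVVUMyIRERIjREVVVmZ3eIiIiZmpmYh3d3iIiIh3d2ZlVVRDMiIiIjNERVVWZnd3iIiJmZmIh3d3eIiIiHd3ZmZVVUQzMzMzNERVVVZmZ3eIiIiZmIh3dmd4iIiId3d2ZmVVVEQzMzM0RVVVVmZnd4iJmIiIiId2ZneIiIh3d3ZmZVVVRDMzMzRVVVVmZmd3iJmYiIiIiHZmZ3d3d3d2ZmZmVVREMzMzRFVVVWZmd3eImZiIiIiIdmVWZ3d3d2ZVVVVVREQzMzNEVVVVZmd3d3iIiIiIiIh2VVVmZmZmVVVVVVVEQzMzM0RVVVVmZmZmd4iIh3d4iHZURFVmVVVURERVVEMzIiMzREVVVWZmZmZneIiHd3d3ZlRERVVVREMzREREMzIiIjNERFVVVVVVVmZ3iHd2ZnZlVERFVVVDMzM0REMzIiIiMzREVVVVVVVVZmd3dmZmZlVENERVVEMiIjMzMzMiEiIzM0RVVVVVVVVVZmZmZVVVVEMzREVEMyIiIzMzMiERIjMzRFVVRFVVVVVWZmVVVVVUQzM0REMyIiIiMyIiIREiIzM0RVRERVVVVVVVVVVVVEQzMzREMyIiIiIiIiIR"/>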